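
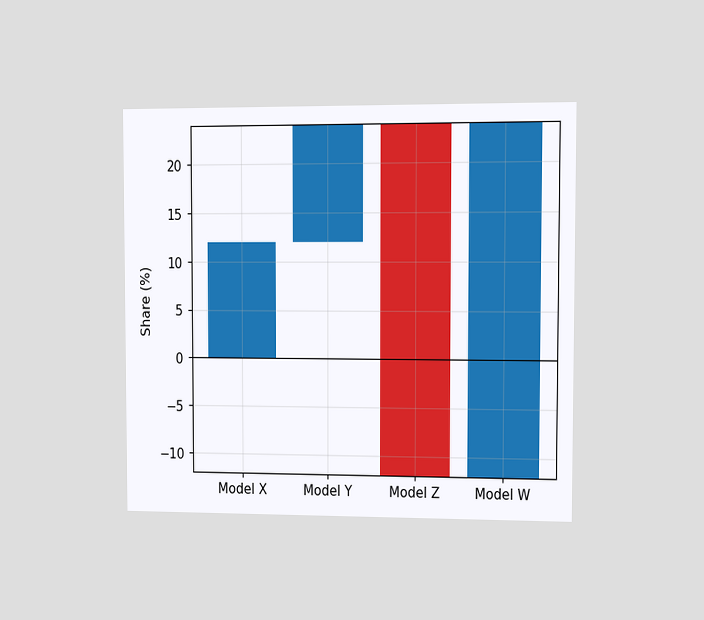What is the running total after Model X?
12%

The chart is viewed at a slight angle. After Model X the running total reaches 12%.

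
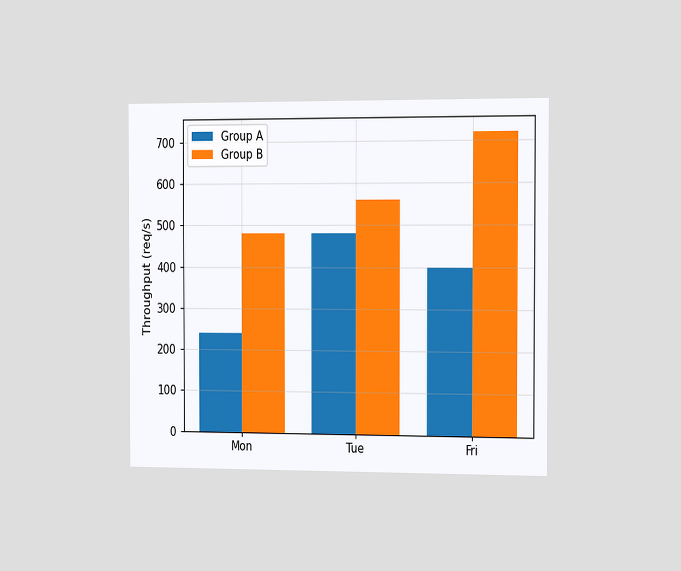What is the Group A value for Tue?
The chart is viewed slightly from the right. The Group A bar at Tue reaches 480req/s on the y-axis.

480req/s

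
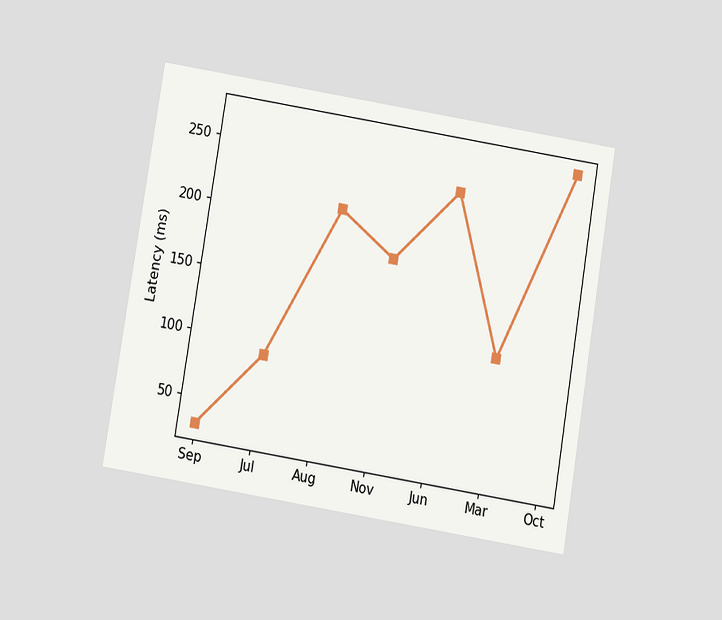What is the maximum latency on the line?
The chart is tilted about 9° clockwise and viewed slightly from below. The highest point is at Oct, and reading across to the y-axis gives 270ms.

270ms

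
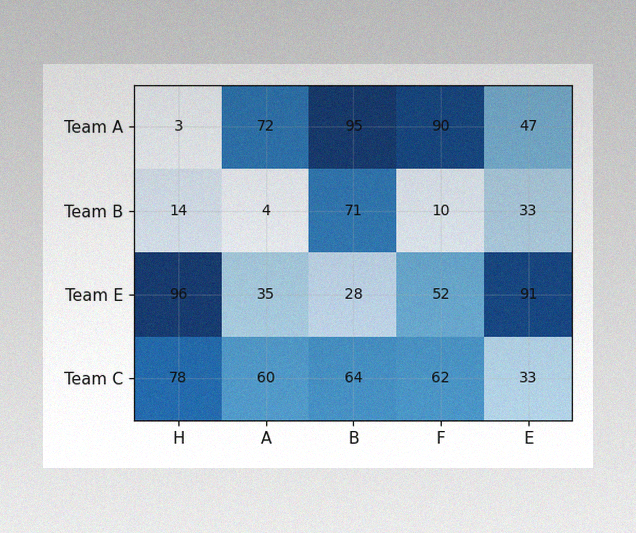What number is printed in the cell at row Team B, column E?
The image has some photo noise and uneven lighting. The (Team B, E) cell reads 33.

33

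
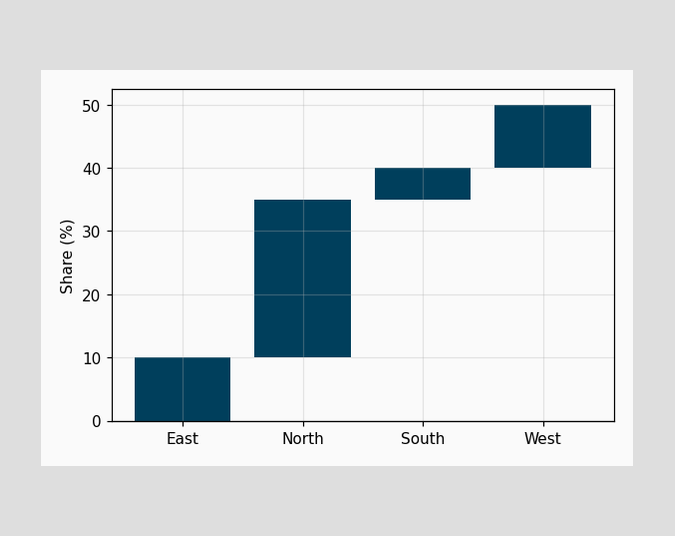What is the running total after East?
10%

After East the running total reaches 10%.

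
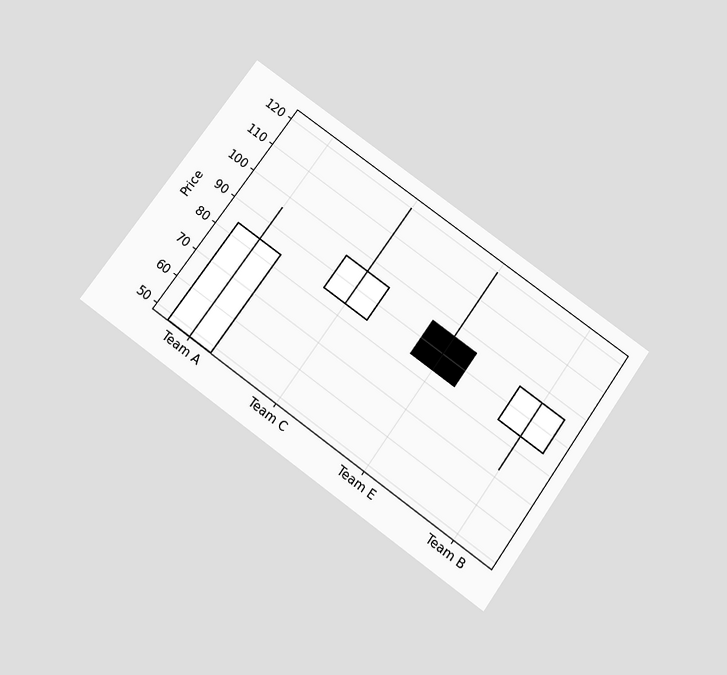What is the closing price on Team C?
The chart is tilted about 35° clockwise and viewed slightly from below. The Team C candle closes at 96.

96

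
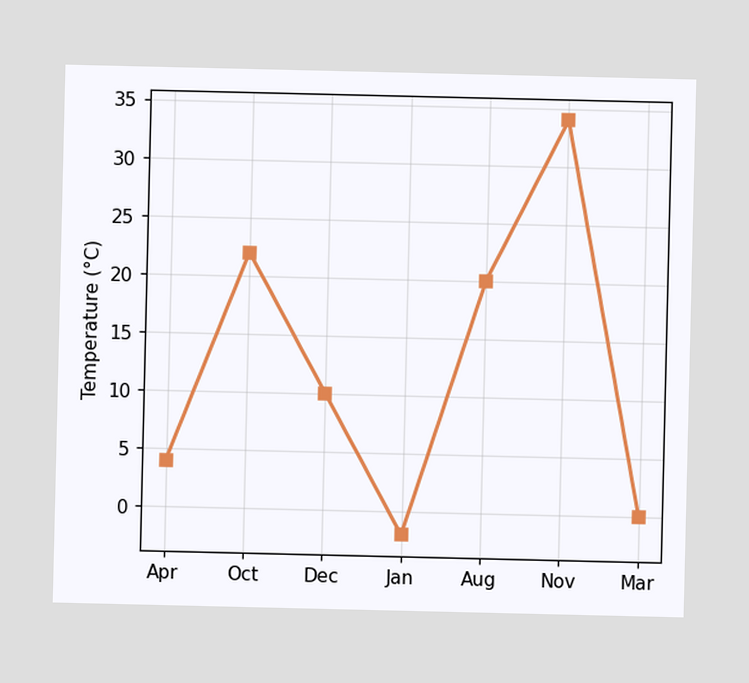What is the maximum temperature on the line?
The highest point is at Nov, and reading across to the y-axis gives 34°C.

34°C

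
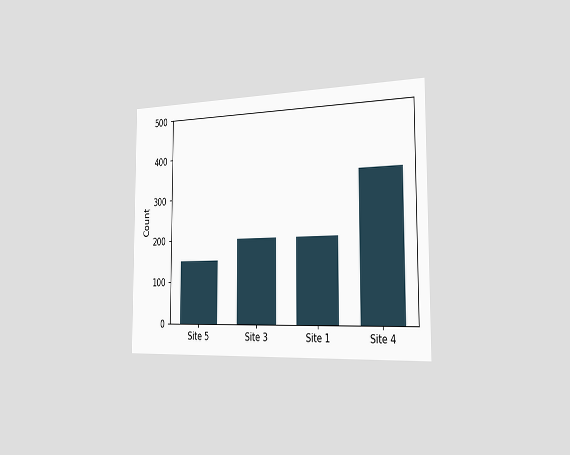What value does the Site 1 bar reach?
200

The chart is viewed slightly from the right. Reading along the chart's y-axis, the Site 1 bar reaches 200.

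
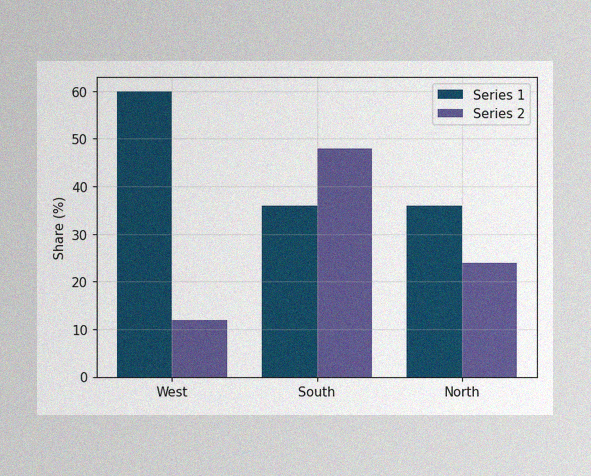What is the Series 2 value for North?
24%

The image has some photo noise and uneven lighting. The Series 2 bar at North reaches 24% on the y-axis.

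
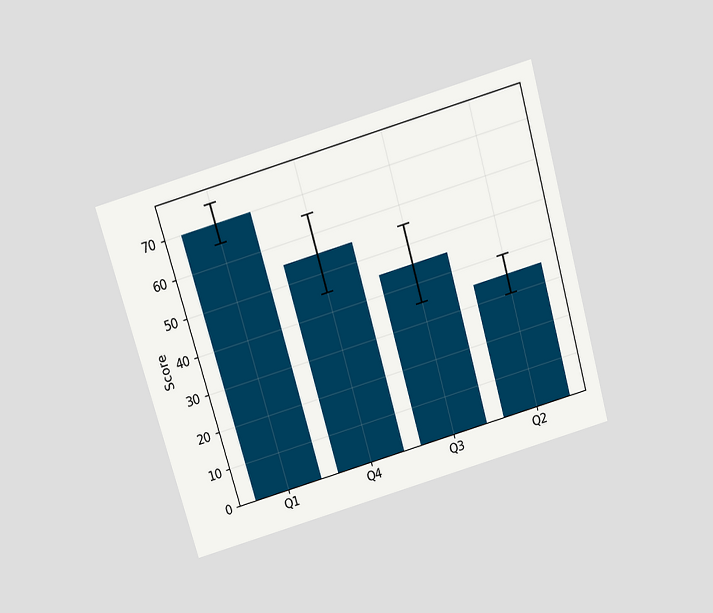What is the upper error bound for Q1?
75

The chart is tilted about 16° counter-clockwise and viewed slightly from above. The Q1 bar's upper whisker reaches 75.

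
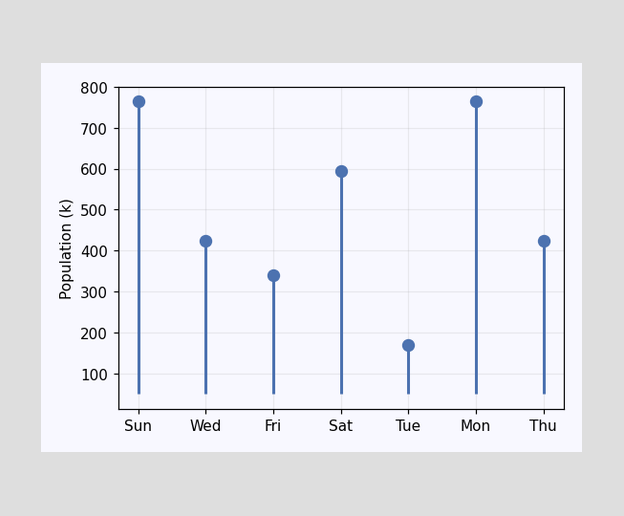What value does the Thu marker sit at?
The Thu marker sits at 425k.

425k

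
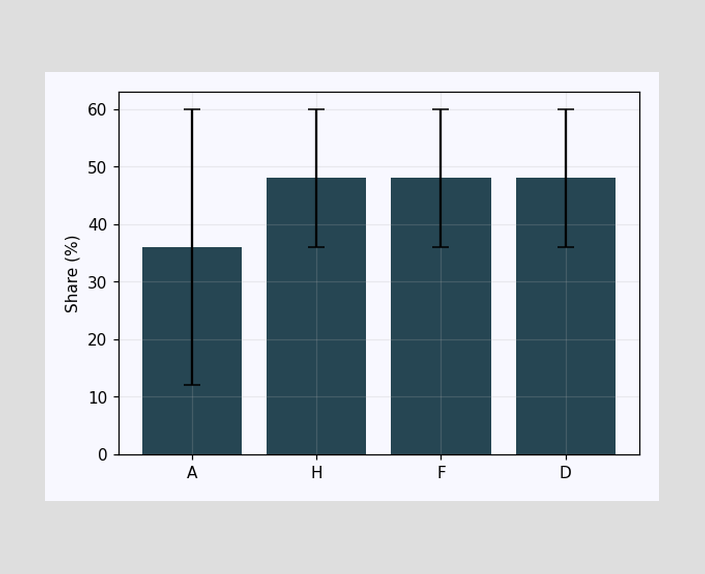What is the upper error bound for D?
60%

The D bar's upper whisker reaches 60%.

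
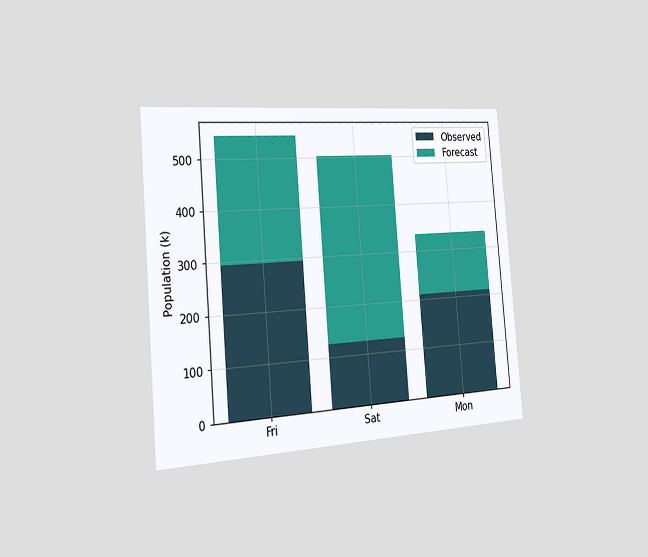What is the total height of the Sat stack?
The chart is tilted about 5° counter-clockwise and viewed slightly from the left. The Sat stack's top reaches 504k on the y-axis.

504k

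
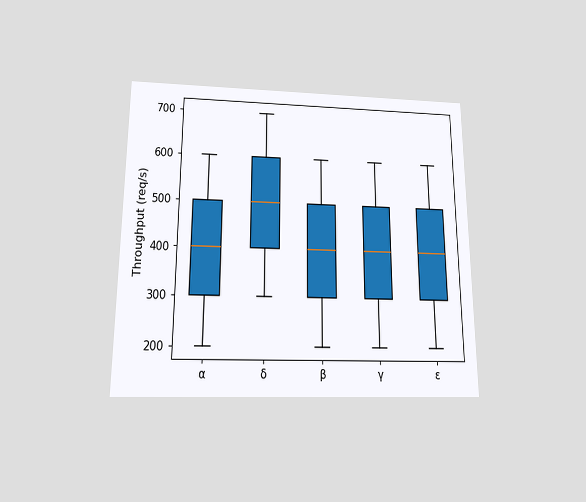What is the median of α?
The chart is viewed slightly from below. The median line in the α box sits at 400req/s.

400req/s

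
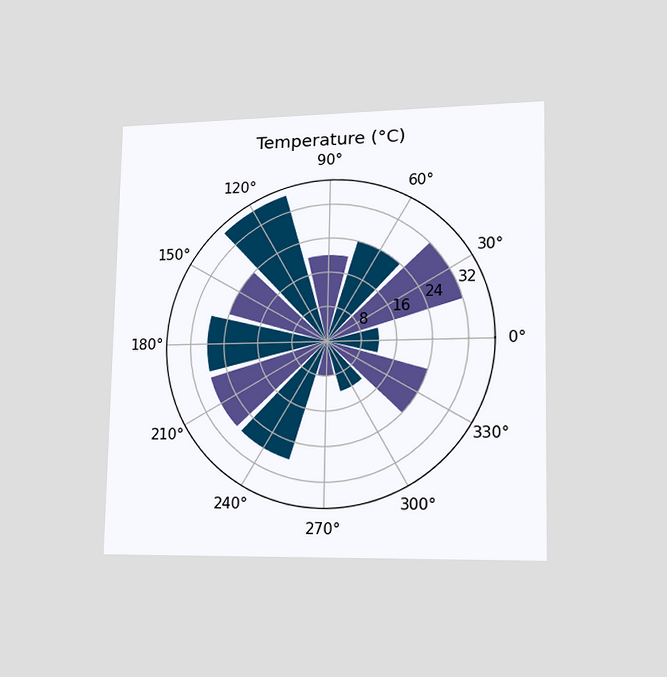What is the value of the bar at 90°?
20°C

The chart is viewed slightly from the right. The bar at 90° reaches 20°C on the radial axis.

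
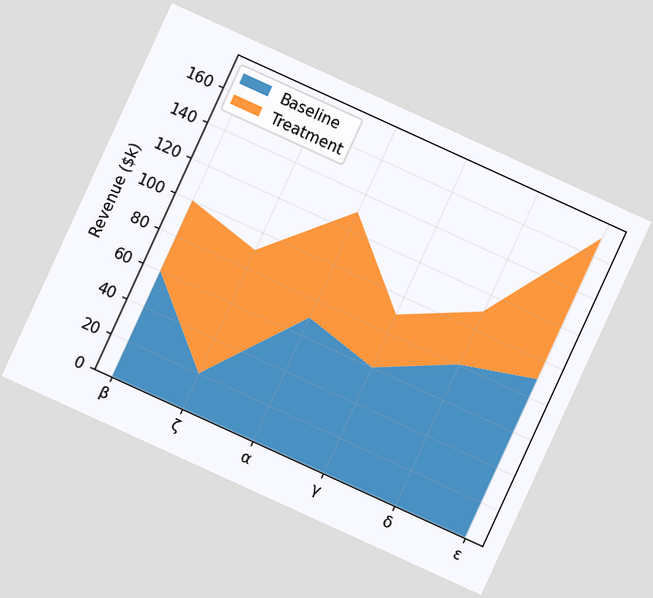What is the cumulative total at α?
$130k

The chart is tilted about 25° clockwise. The stacked total at α reaches $130k.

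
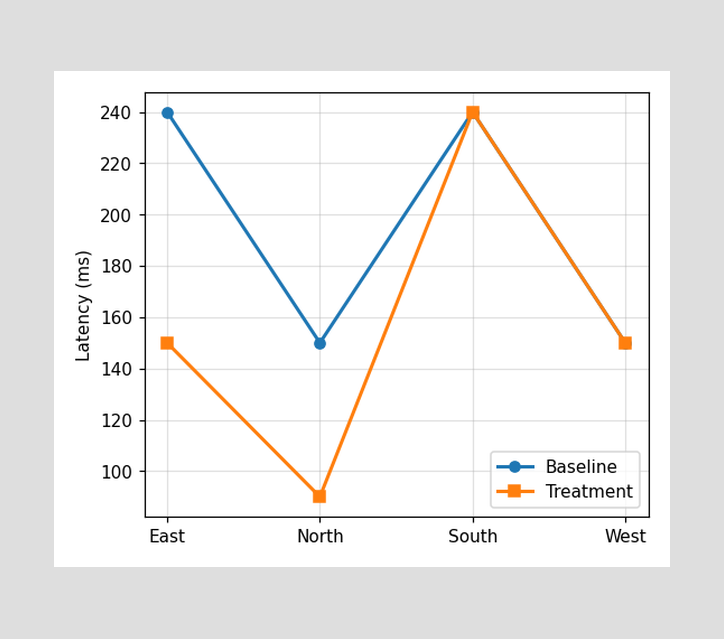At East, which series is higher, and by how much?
Baseline, by 90ms

At East, Baseline sits above the other line by 90ms.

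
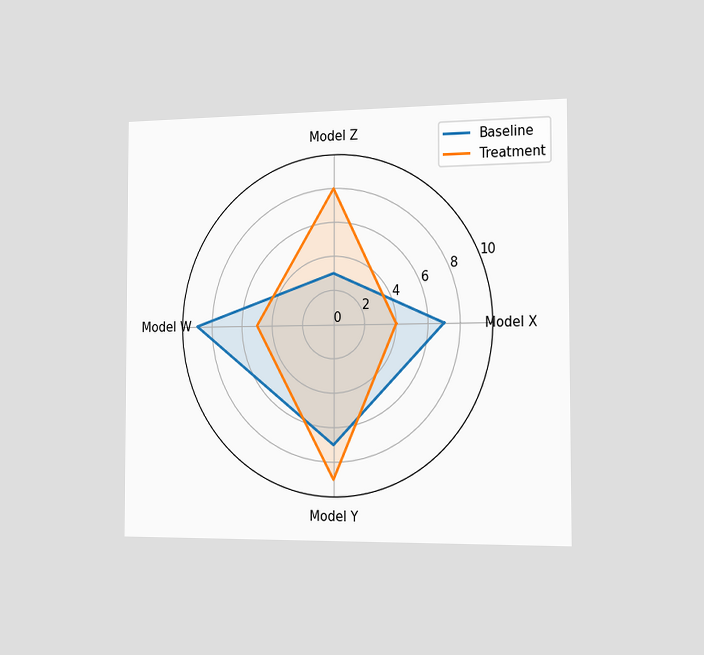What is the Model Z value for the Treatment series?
8

The chart is viewed slightly from the right. On the Model Z axis, Treatment reaches 8.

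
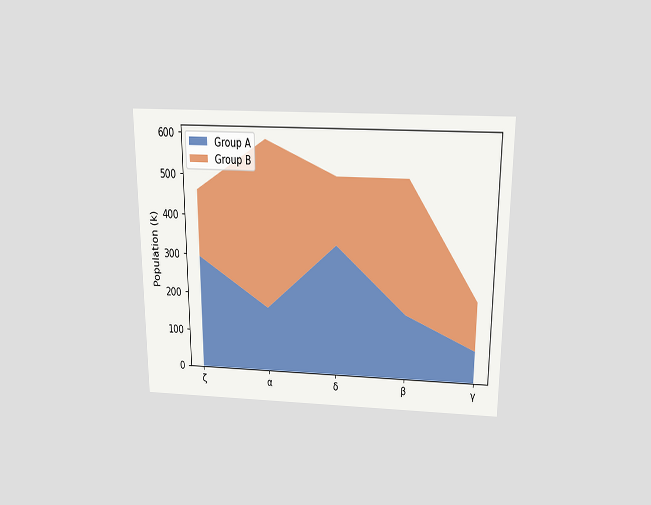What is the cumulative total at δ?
The chart is viewed slightly from above. The stacked total at δ reaches 504k.

504k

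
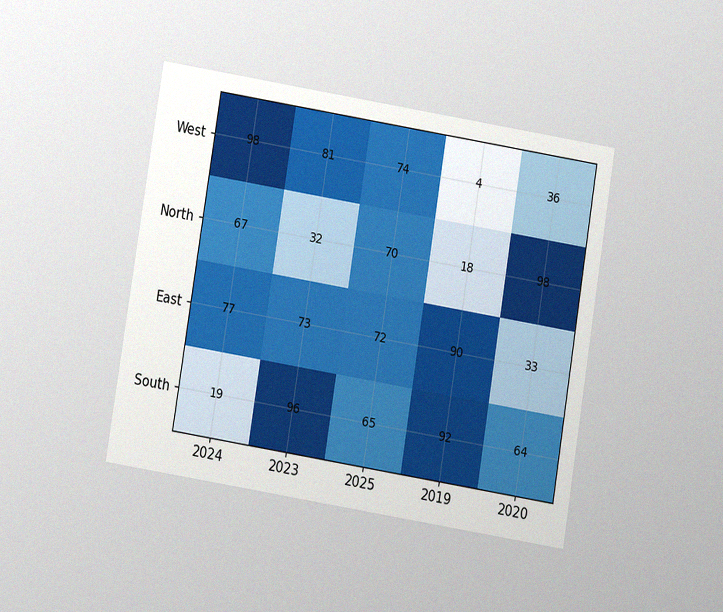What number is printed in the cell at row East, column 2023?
73

The chart is tilted about 9° clockwise and viewed at a slight angle, with some photo noise. The (East, 2023) cell reads 73.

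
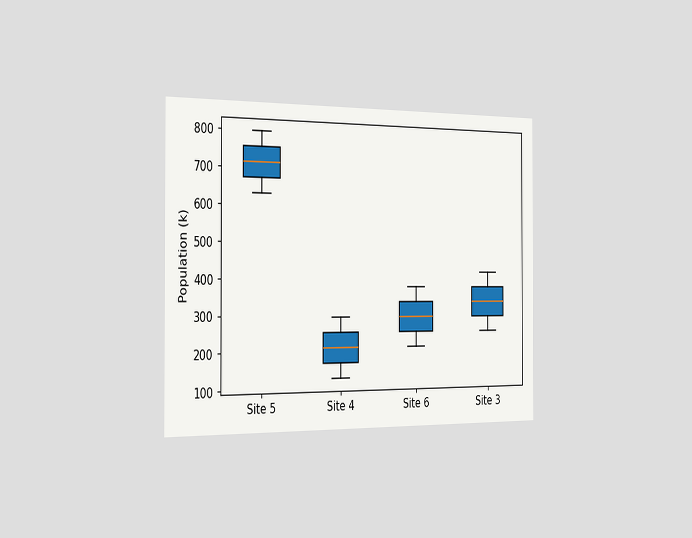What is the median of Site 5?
714k

The chart is viewed slightly from the left. The median line in the Site 5 box sits at 714k.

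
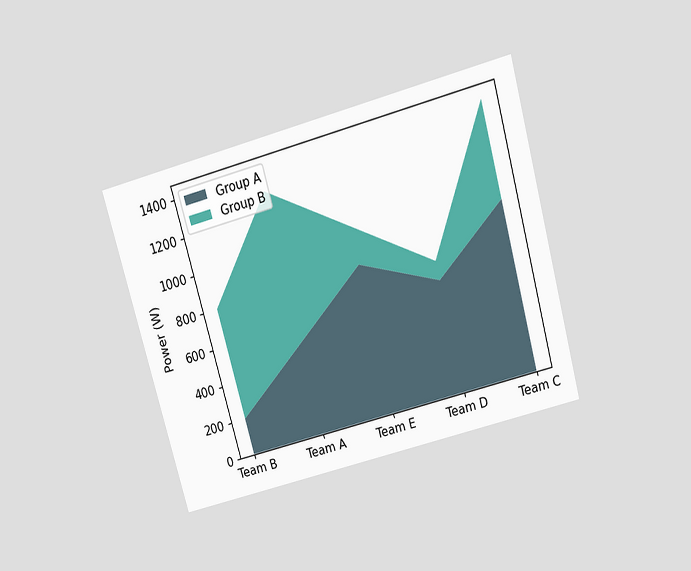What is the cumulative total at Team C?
1400W

The chart is tilted about 16° counter-clockwise and viewed slightly from above. The stacked total at Team C reaches 1400W.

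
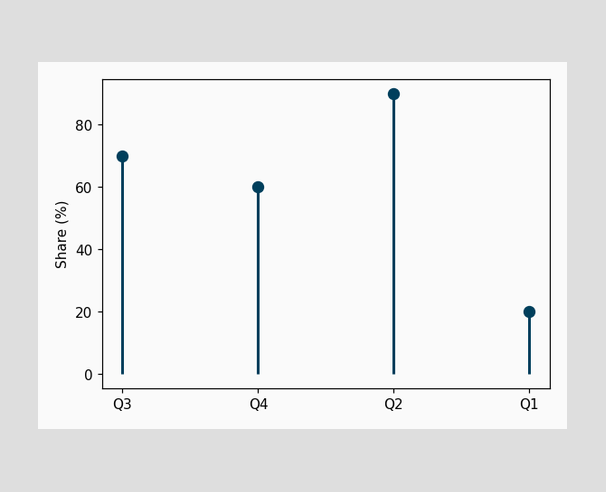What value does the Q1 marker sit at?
The Q1 marker sits at 20%.

20%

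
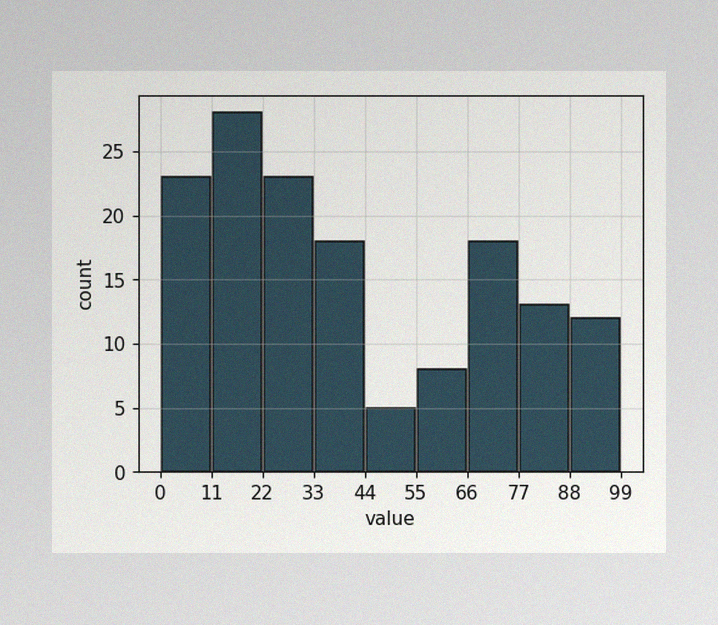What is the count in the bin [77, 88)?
The image has some photo noise and uneven lighting. The [77, 88) bin has height 13.

13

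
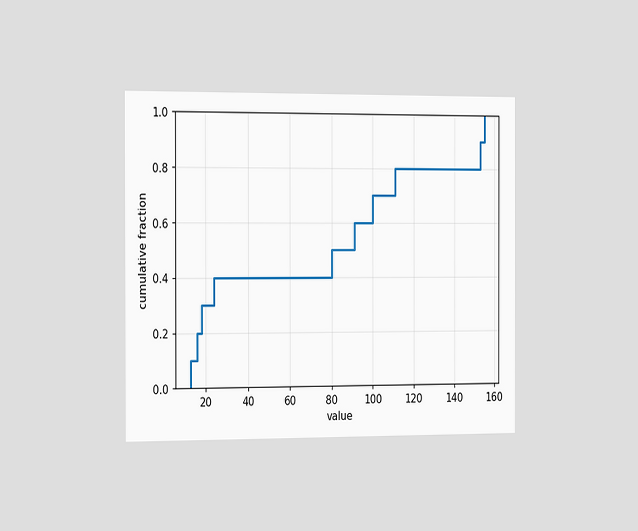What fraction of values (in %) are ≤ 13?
The chart is viewed slightly from the left. At x=13 the ECDF step is at 10%.

10%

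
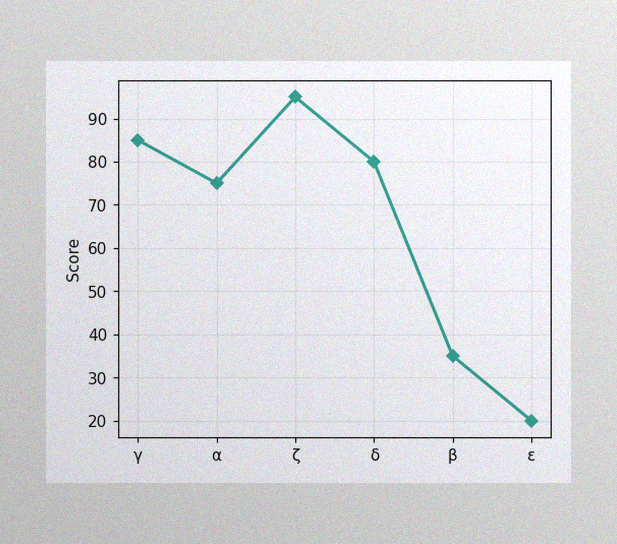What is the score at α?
The image has some photo noise and uneven lighting. At α, the line is at 75.

75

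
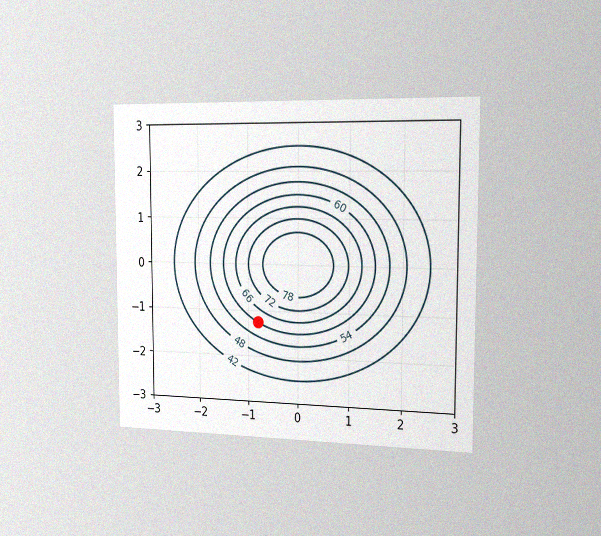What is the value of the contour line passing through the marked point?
The chart is viewed slightly from the right, with some photo noise. The marked point sits on the contour labelled 60.

60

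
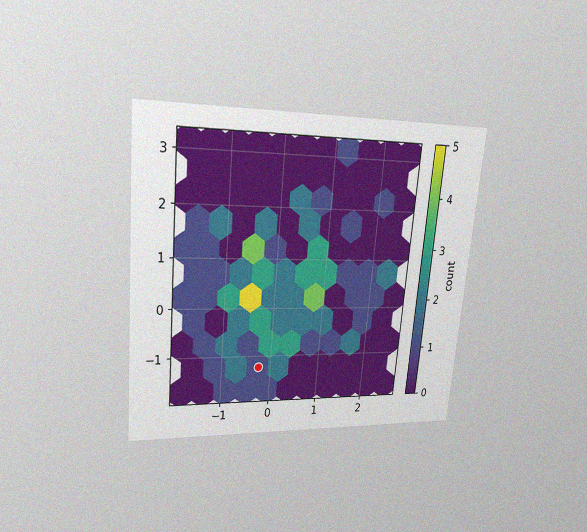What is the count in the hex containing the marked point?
1

The chart is tilted about 5° clockwise and viewed at a slight angle, with some photo noise. The marked hex reads 1 on the colorbar.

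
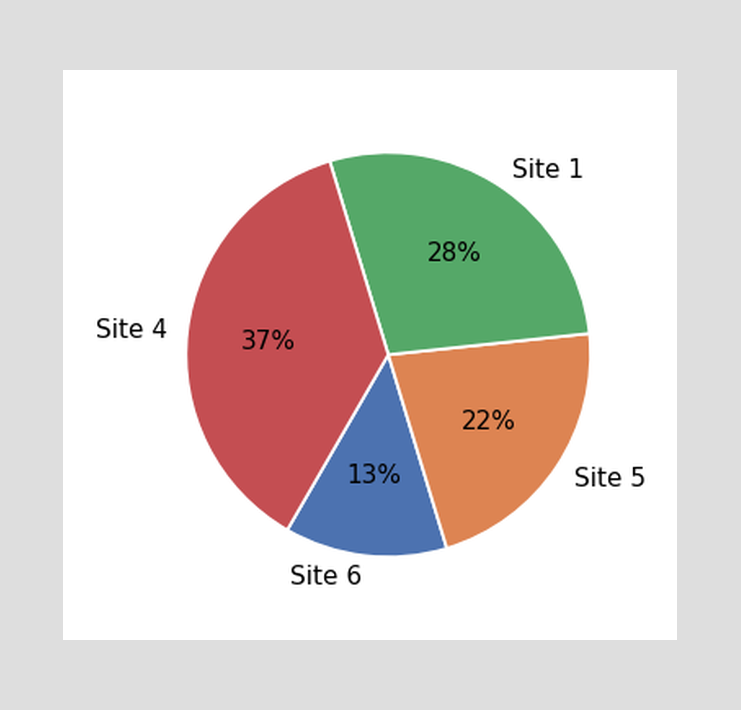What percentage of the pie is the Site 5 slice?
22%

The Site 5 slice takes up 22% of the pie.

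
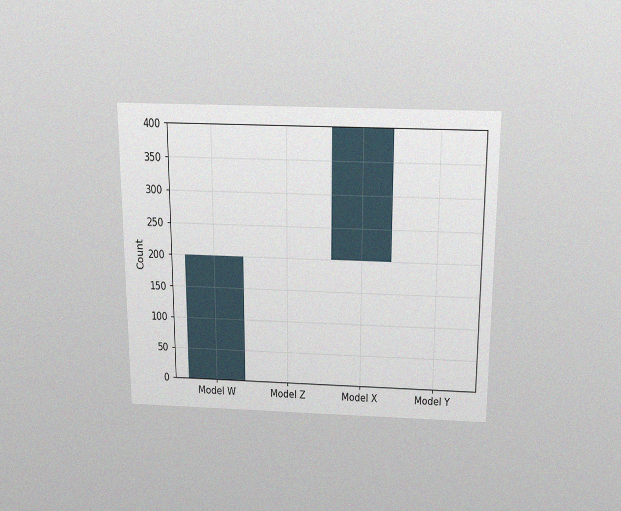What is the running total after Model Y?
The chart is viewed slightly from above, with some photo noise. After Model Y the running total reaches 400.

400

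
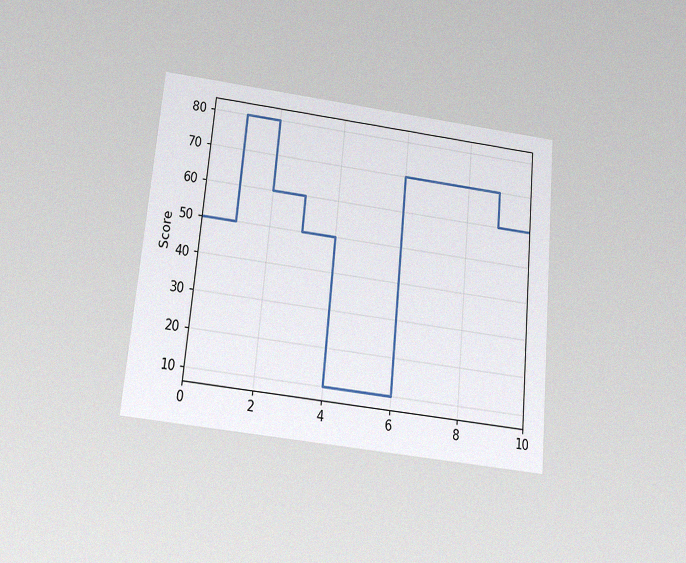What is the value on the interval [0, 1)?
The chart is tilted about 5° clockwise and viewed slightly from below, with some photo noise. On [0, 1) the step sits at 50.

50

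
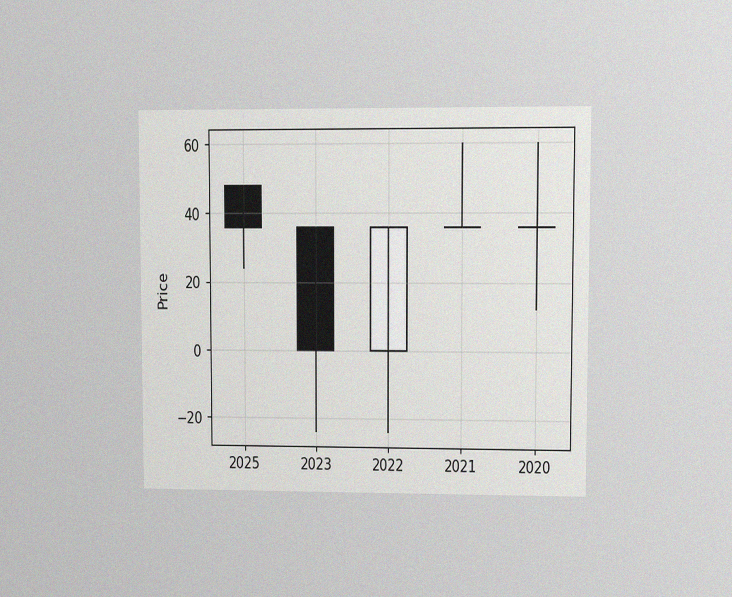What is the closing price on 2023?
0

The chart is viewed at a slight angle, with some photo noise. The 2023 candle closes at 0.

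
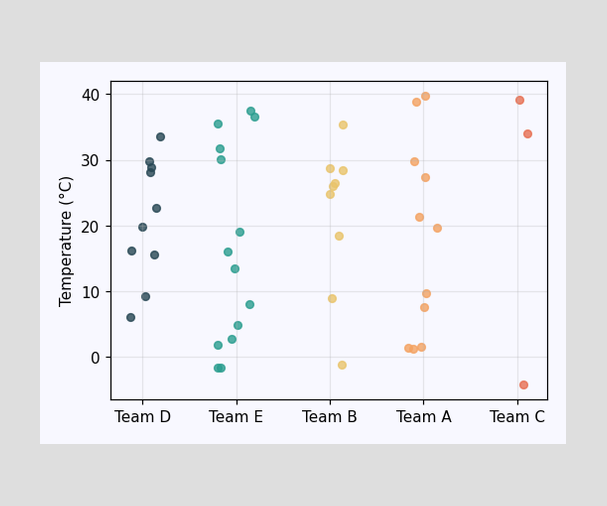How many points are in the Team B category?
Counting the markers in the Team B column gives 9.

9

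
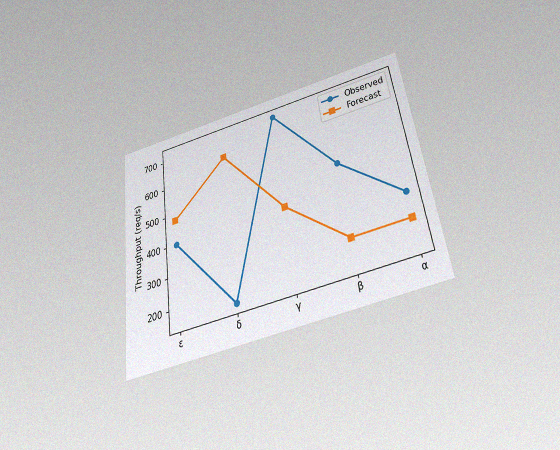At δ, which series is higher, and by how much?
The chart is tilted about 8° counter-clockwise and viewed slightly from below, with some photo noise. At δ, Forecast sits above the other line by 480req/s.

Forecast, by 480req/s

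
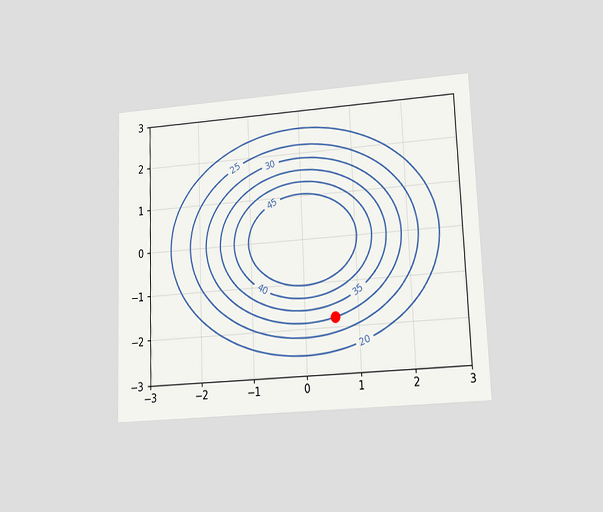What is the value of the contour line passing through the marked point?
30

The chart is tilted about 2° counter-clockwise and viewed at a slight angle. The marked point sits on the contour labelled 30.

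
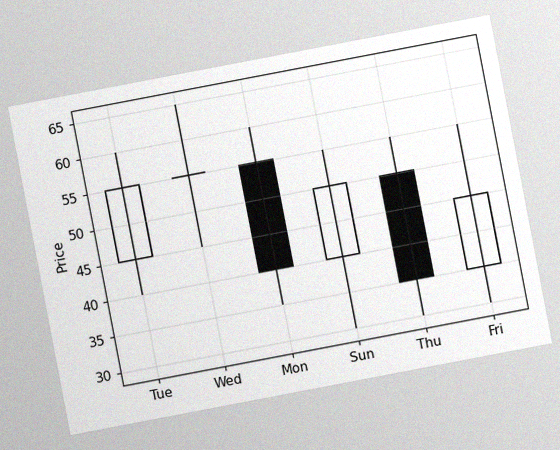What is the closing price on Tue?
55

The chart is tilted about 11° counter-clockwise, with some photo noise. The Tue candle closes at 55.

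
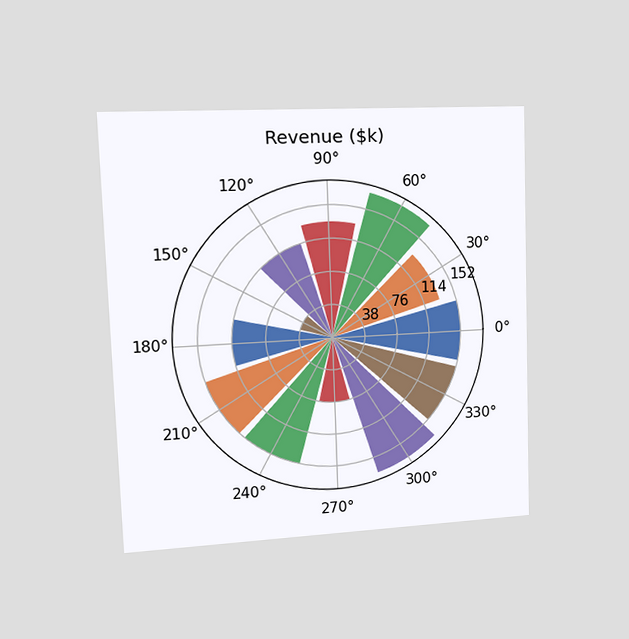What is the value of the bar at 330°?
$152k

The chart is tilted about 2° counter-clockwise and viewed slightly from the left. The bar at 330° reaches $152k on the radial axis.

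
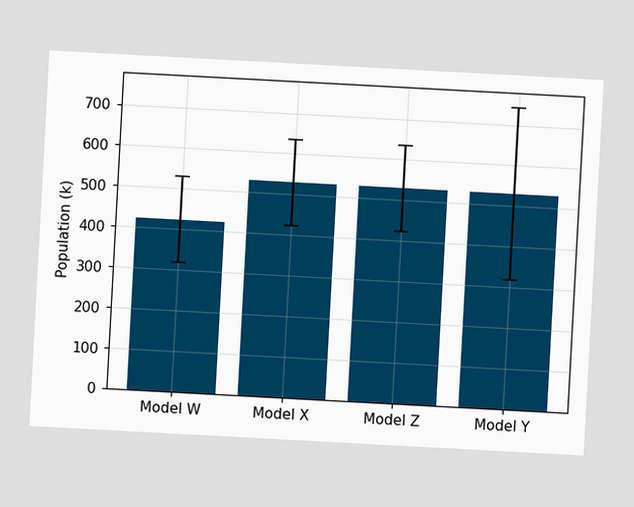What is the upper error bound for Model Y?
742k

The chart is tilted about 3° clockwise. The Model Y bar's upper whisker reaches 742k.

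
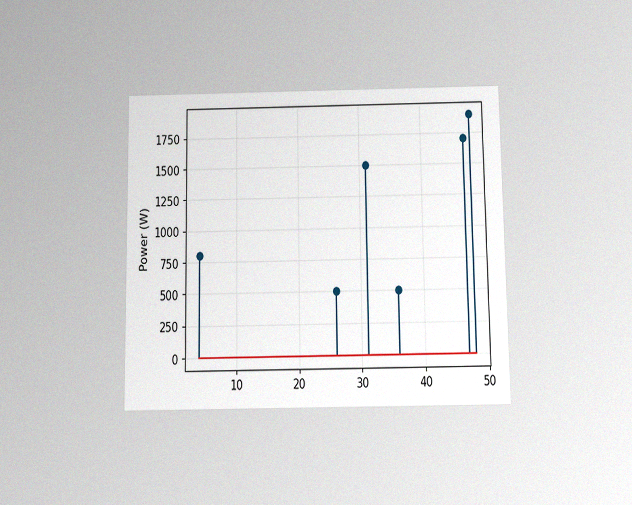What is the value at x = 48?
The chart is viewed slightly from below, with some photo noise. The stem at x=48 reaches 1900W.

1900W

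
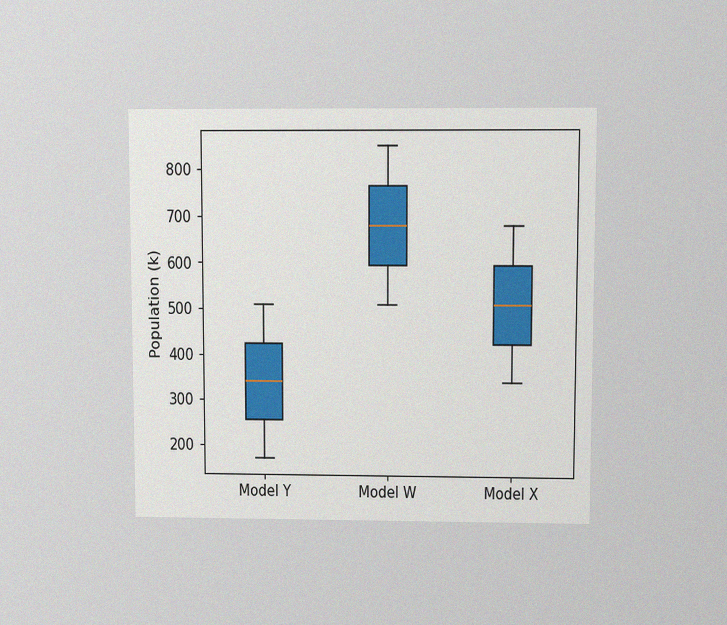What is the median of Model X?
510k

The chart is viewed slightly from above, with some photo noise. The median line in the Model X box sits at 510k.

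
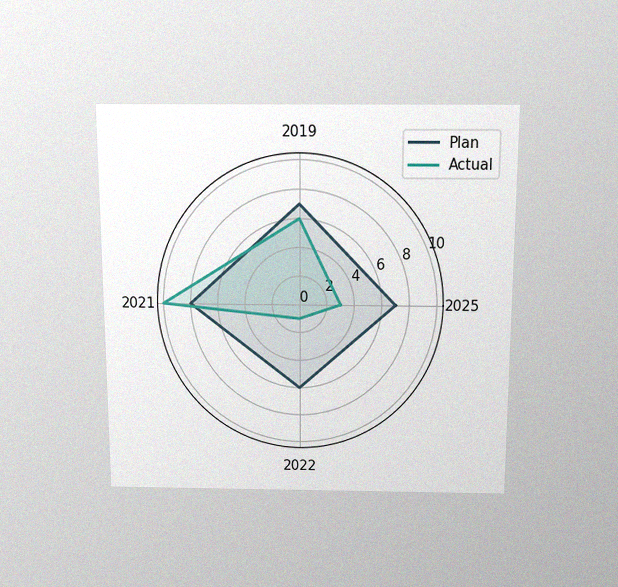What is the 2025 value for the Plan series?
The chart is viewed slightly from above, with some photo noise. On the 2025 axis, Plan reaches 7.

7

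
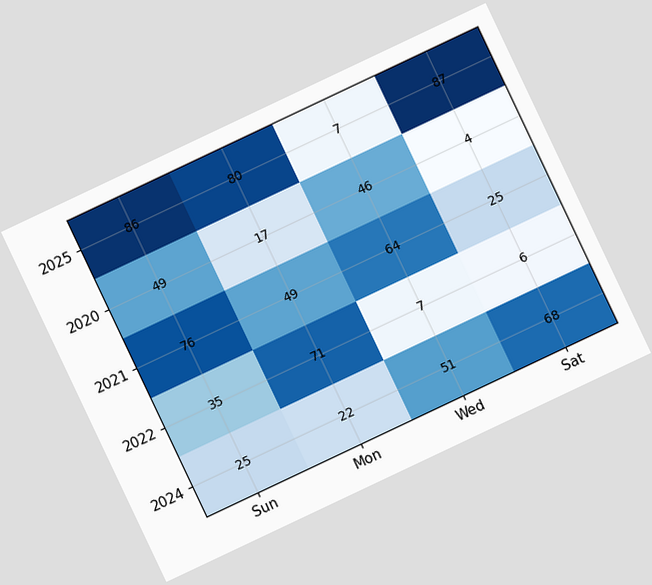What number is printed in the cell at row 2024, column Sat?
The chart is tilted about 25° counter-clockwise. The (2024, Sat) cell reads 68.

68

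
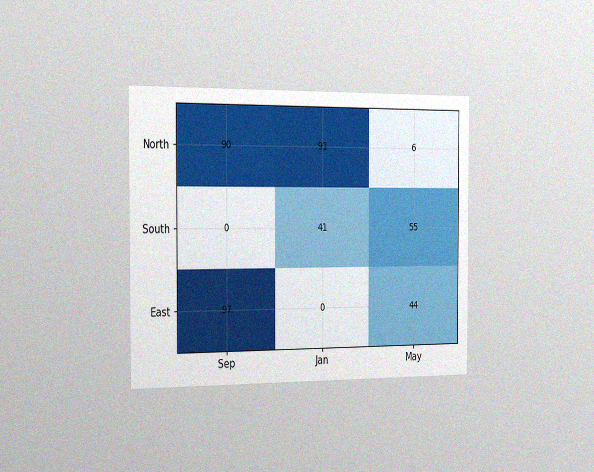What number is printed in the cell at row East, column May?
44

The chart is viewed slightly from the left, with some photo noise. The (East, May) cell reads 44.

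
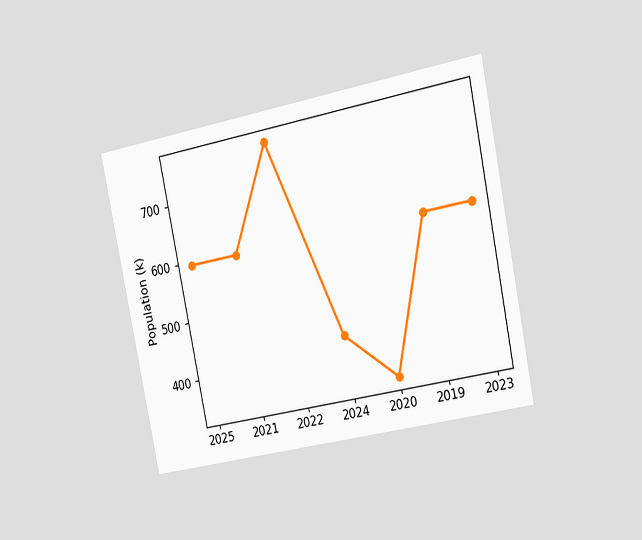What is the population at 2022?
765k

The chart is tilted about 11° counter-clockwise and viewed slightly from the right. At 2022, the line is at 765k.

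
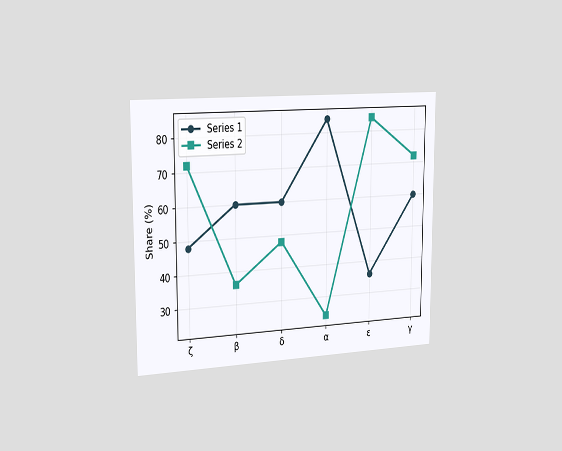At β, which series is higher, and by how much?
Series 1, by 24%

The chart is viewed slightly from the left. At β, Series 1 sits above the other line by 24%.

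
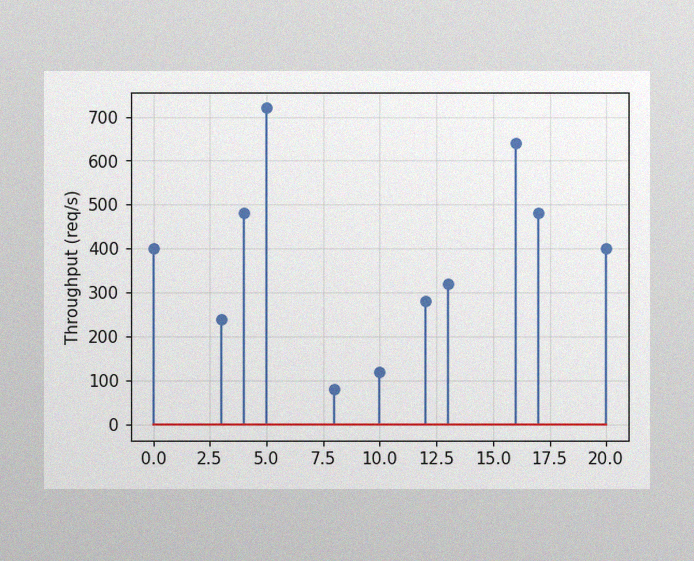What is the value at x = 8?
80req/s

The image has some photo noise and uneven lighting. The stem at x=8 reaches 80req/s.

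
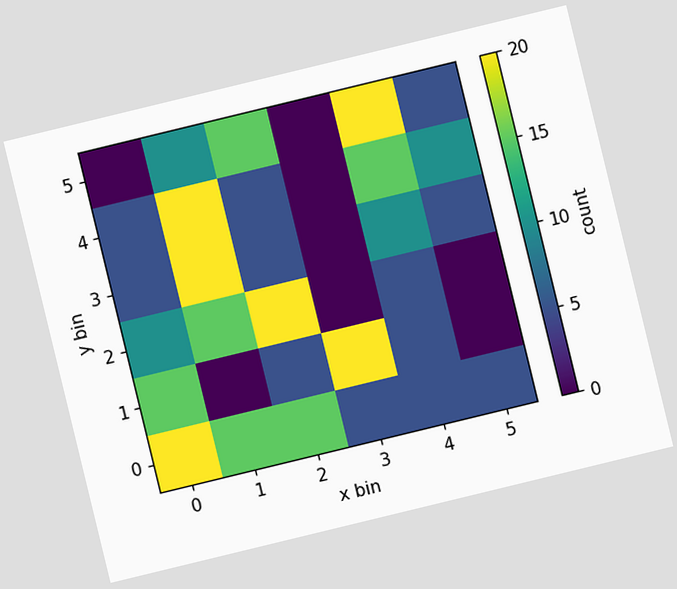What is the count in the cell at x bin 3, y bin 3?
The chart is tilted about 14° counter-clockwise. Matching the cell (3, 3) against the colorbar gives 0.

0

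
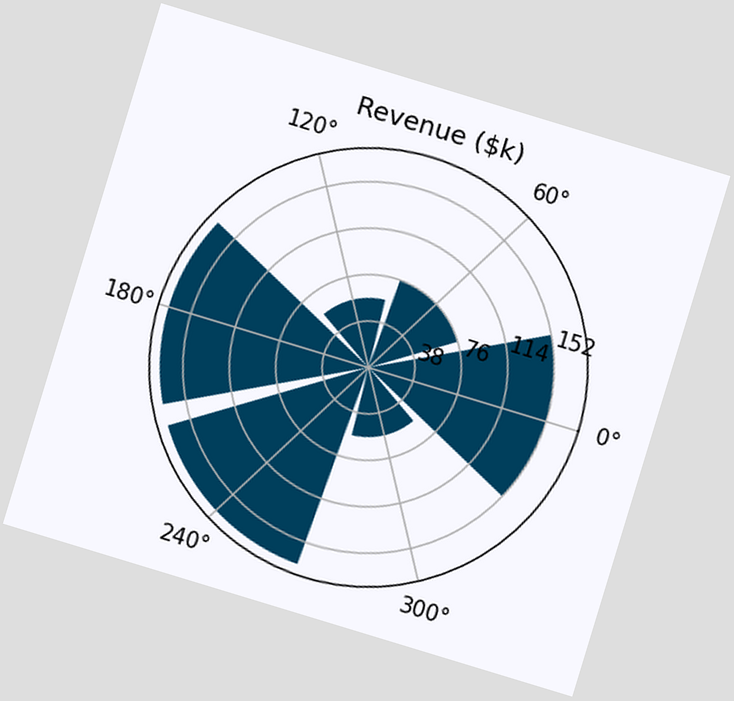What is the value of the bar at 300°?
$57k

The chart is tilted about 17° clockwise. The bar at 300° reaches $57k on the radial axis.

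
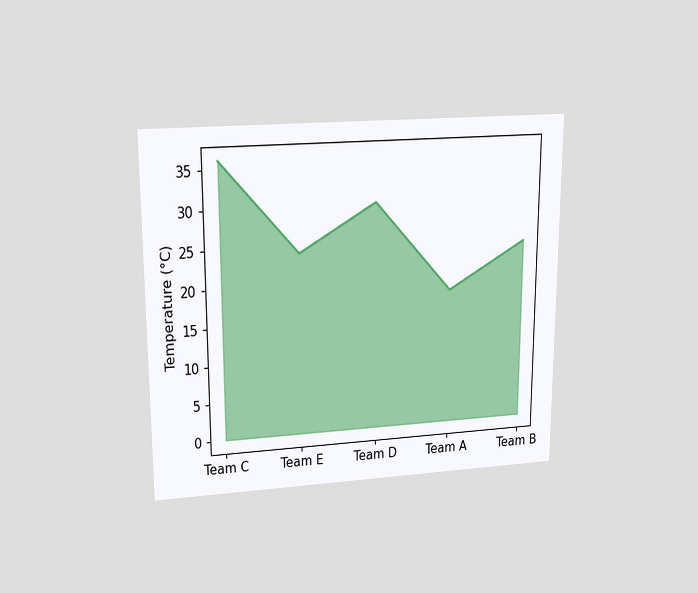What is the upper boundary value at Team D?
The chart is viewed slightly from above. At Team D the upper boundary is at 30°C.

30°C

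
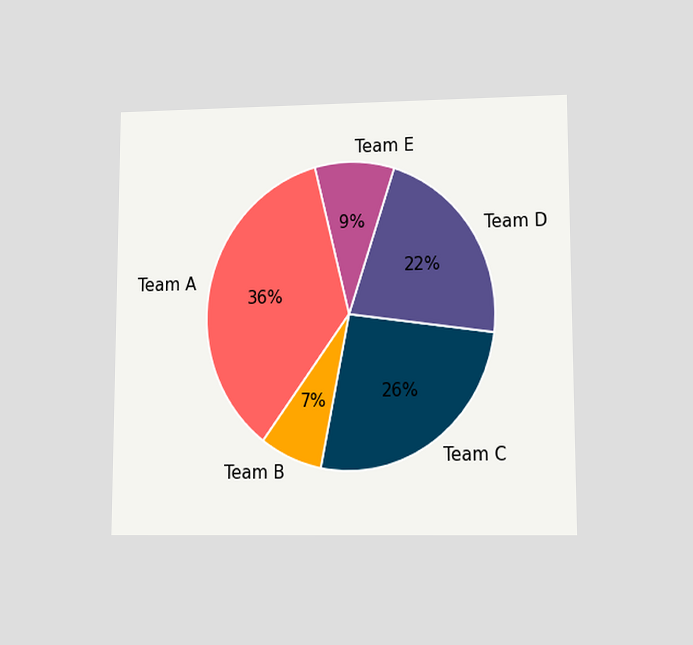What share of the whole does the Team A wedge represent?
The chart is viewed at a slight angle. The Team A slice takes up 36% of the pie.

36%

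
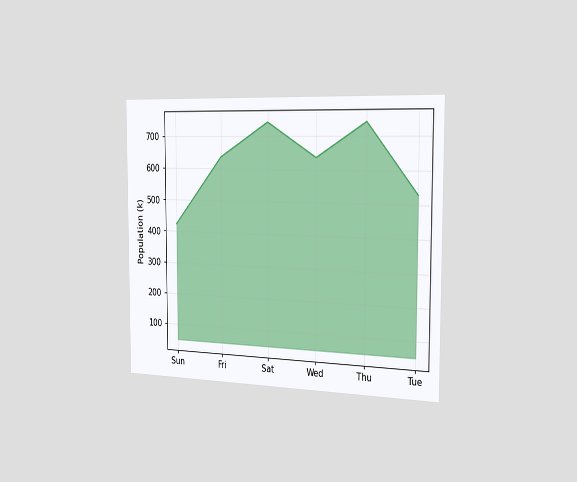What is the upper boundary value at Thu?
The chart is viewed slightly from the right. At Thu the upper boundary is at 742k.

742k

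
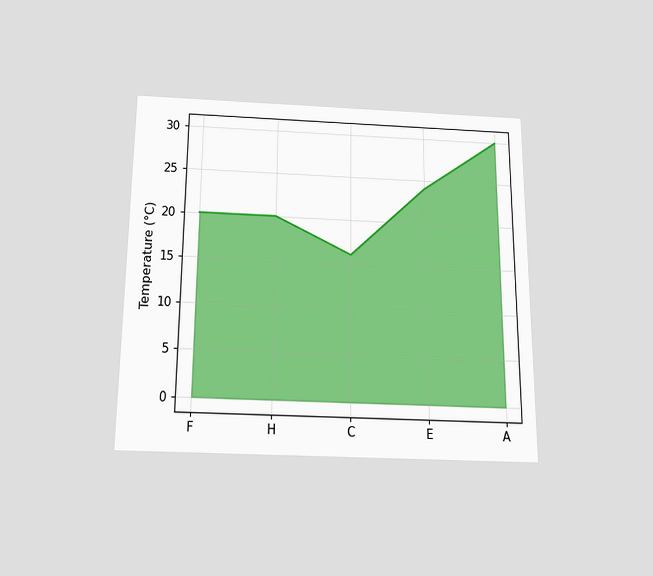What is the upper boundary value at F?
The chart is viewed slightly from below. At F the upper boundary is at 20°C.

20°C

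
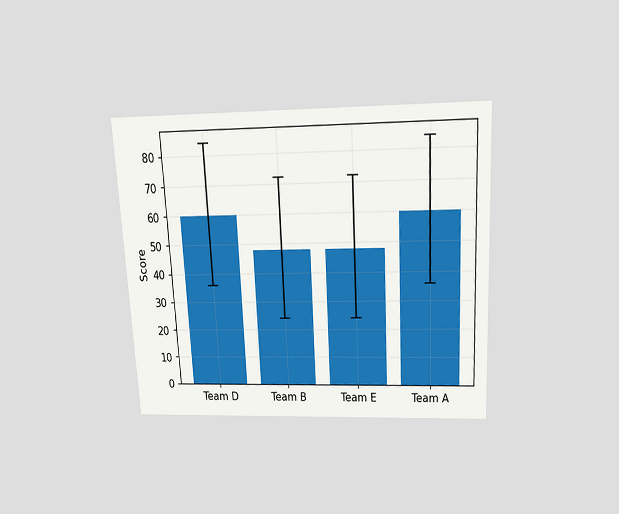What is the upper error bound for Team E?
72

The chart is tilted about 3° counter-clockwise and viewed slightly from above. The Team E bar's upper whisker reaches 72.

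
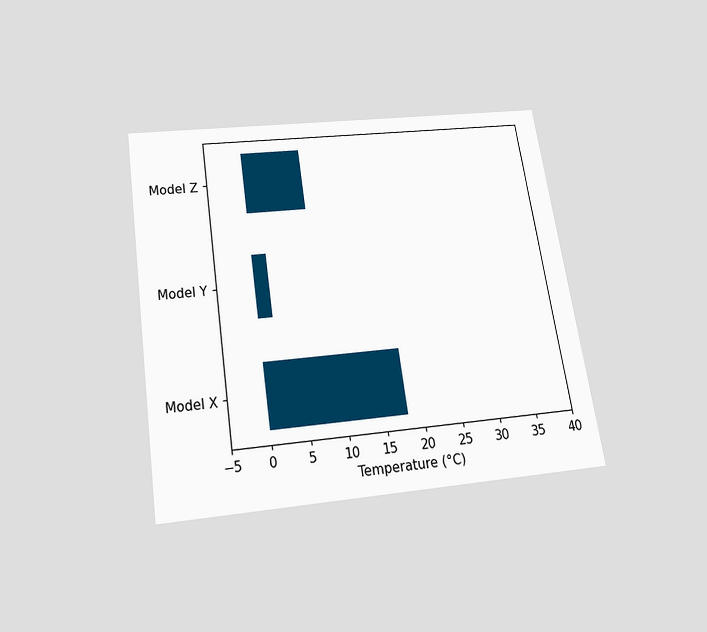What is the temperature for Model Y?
The chart is tilted about 9° counter-clockwise and viewed slightly from below. Reading along the chart's x-axis, the Model Y bar reaches 2°C.

2°C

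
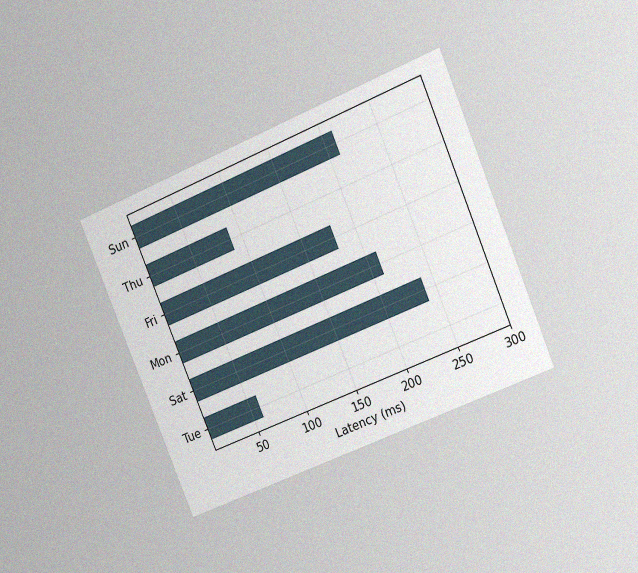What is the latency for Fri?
The chart is tilted about 23° counter-clockwise and viewed at a slight angle, with some photo noise. Reading along the chart's x-axis, the Fri bar reaches 180ms.

180ms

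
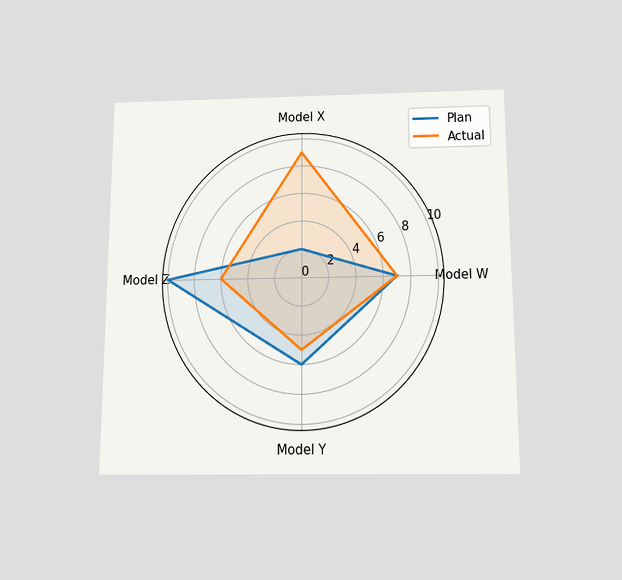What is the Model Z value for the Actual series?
6

The chart is viewed slightly from below. On the Model Z axis, Actual reaches 6.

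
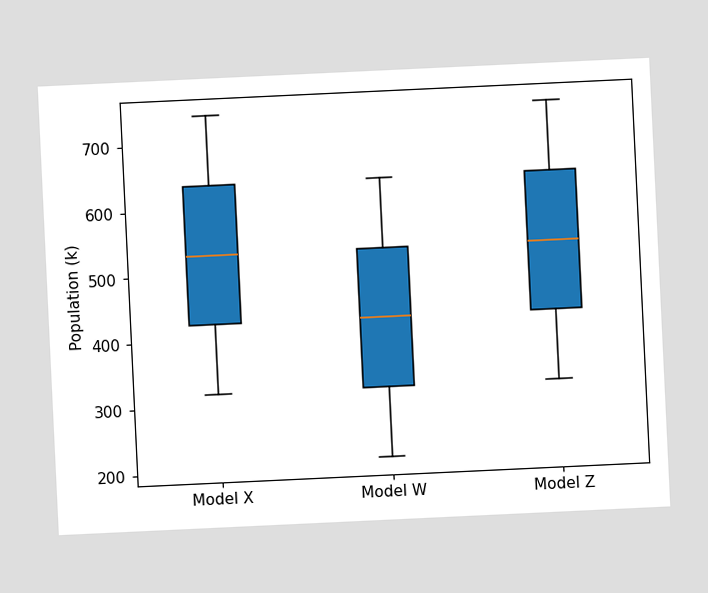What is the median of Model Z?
530k

The chart is tilted about 3° counter-clockwise. The median line in the Model Z box sits at 530k.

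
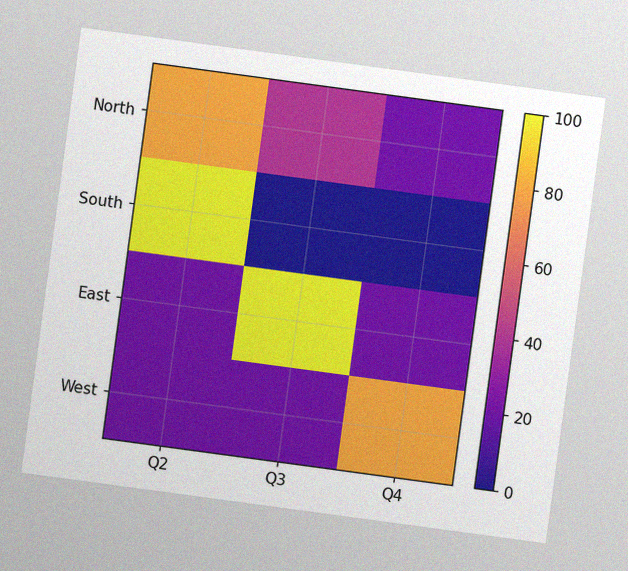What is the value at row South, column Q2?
The chart is tilted about 8° clockwise, with some photo noise. Matching cell (South, Q2) against the colorbar gives 100.

100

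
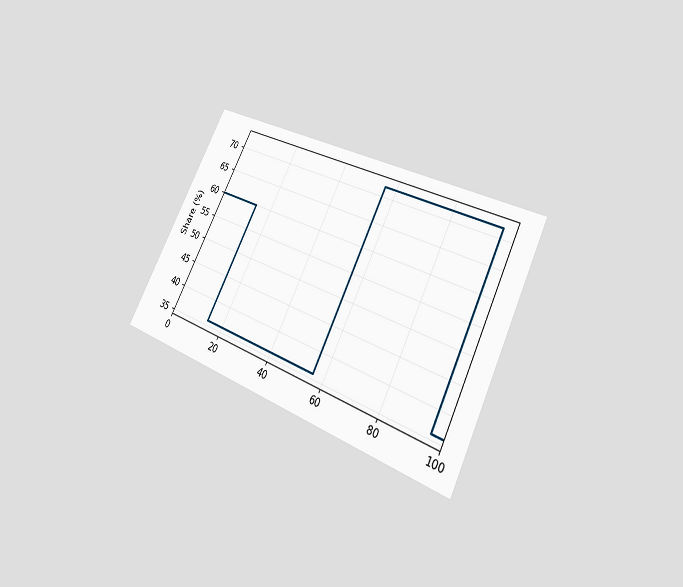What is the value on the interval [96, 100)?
36%

The chart is tilted about 26° clockwise and viewed at a slight angle. On [96, 100) the step sits at 36%.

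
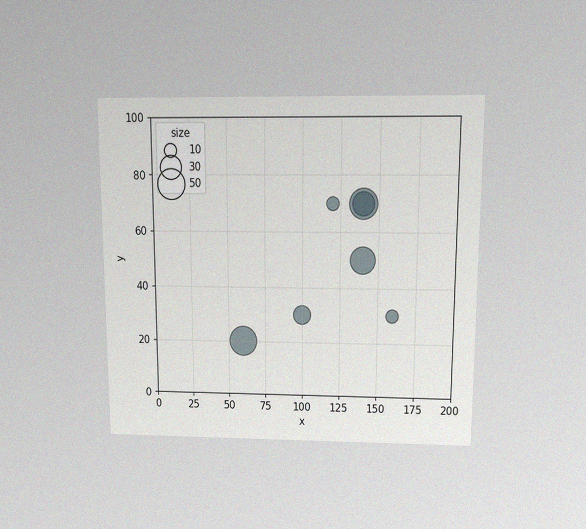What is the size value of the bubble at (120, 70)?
10

The chart is viewed slightly from above, with some photo noise. Matching the bubble at (120, 70) against the size legend gives 10.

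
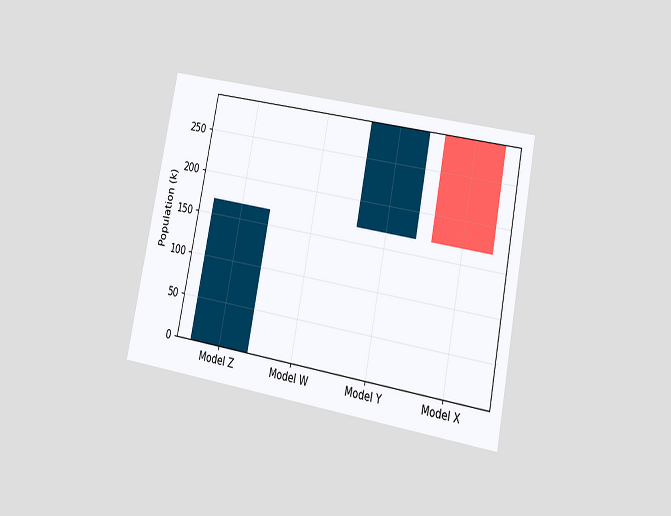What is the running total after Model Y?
294k

The chart is tilted about 11° clockwise and viewed at a slight angle. After Model Y the running total reaches 294k.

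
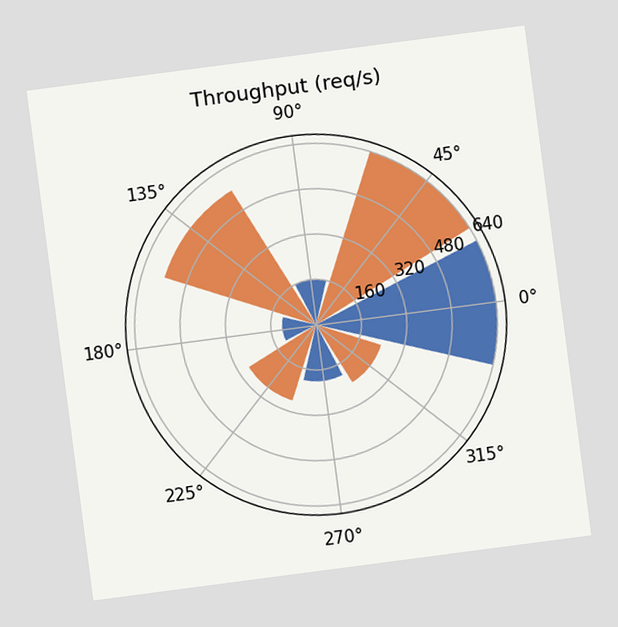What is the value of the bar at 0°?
640req/s

The chart is tilted about 7° counter-clockwise. The bar at 0° reaches 640req/s on the radial axis.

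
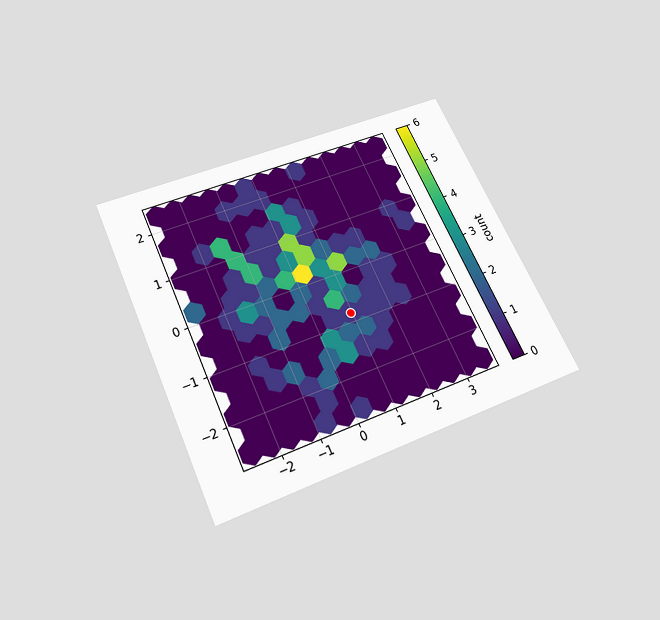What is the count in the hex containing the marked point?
1

The chart is tilted about 24° counter-clockwise and viewed slightly from below. The marked hex reads 1 on the colorbar.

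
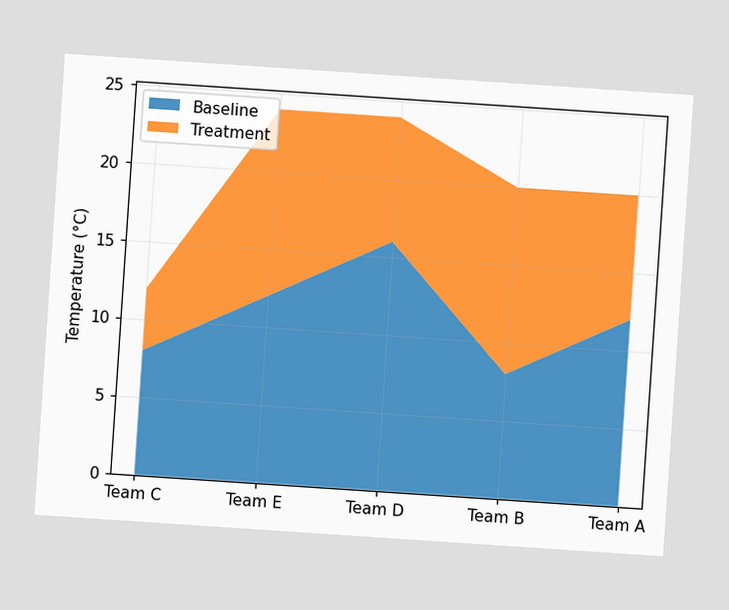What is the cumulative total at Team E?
The chart is tilted about 4° clockwise. The stacked total at Team E reaches 24°C.

24°C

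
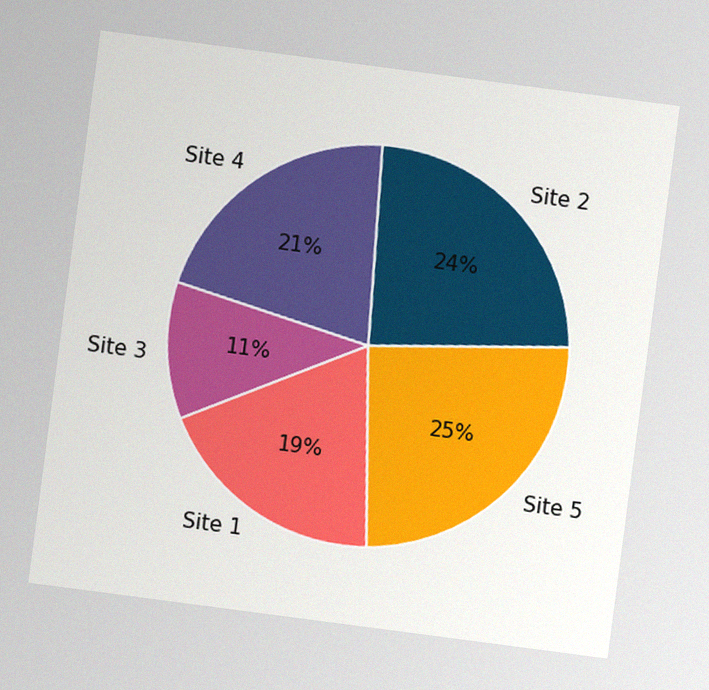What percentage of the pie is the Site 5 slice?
The chart is tilted about 7° clockwise, with some photo noise. The Site 5 slice takes up 25% of the pie.

25%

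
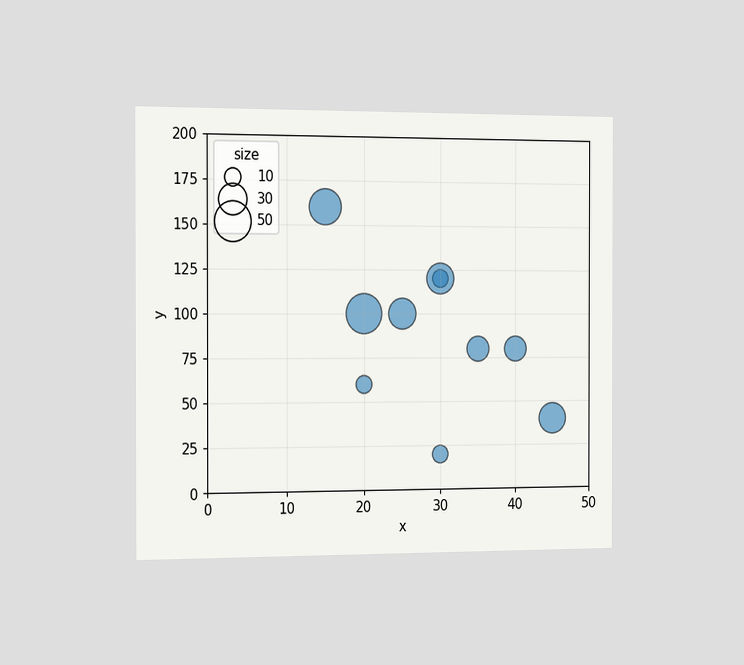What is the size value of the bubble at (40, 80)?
The chart is viewed slightly from the left. Matching the bubble at (40, 80) against the size legend gives 20.

20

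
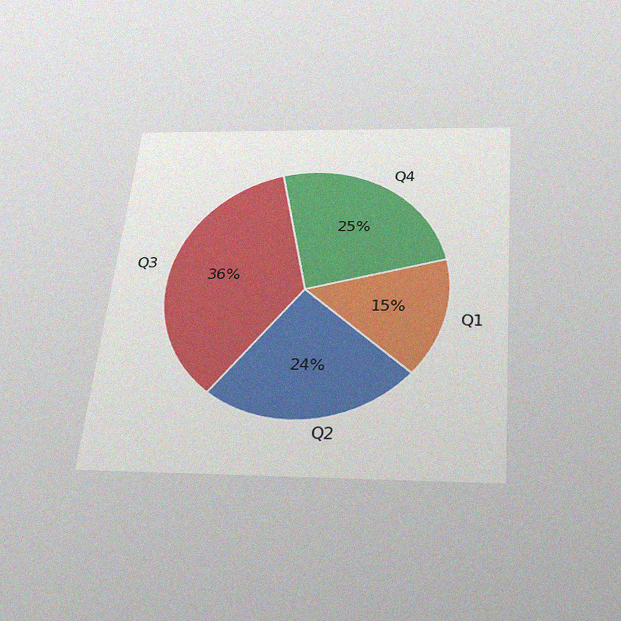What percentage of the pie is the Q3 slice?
36%

The chart is tilted about 5° clockwise and viewed slightly from below, with some photo noise. The Q3 slice takes up 36% of the pie.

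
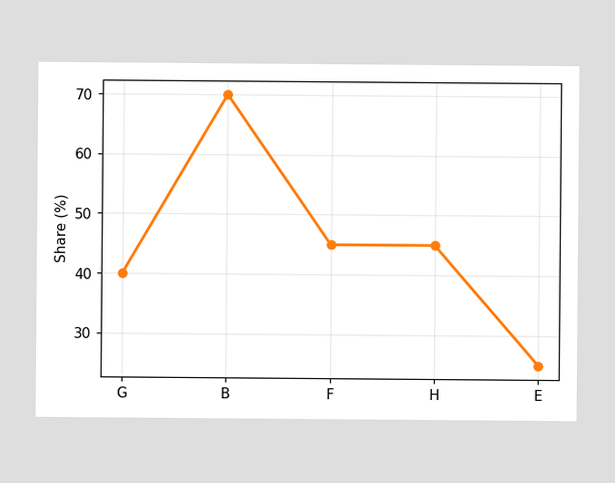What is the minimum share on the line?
25%

The lowest point is at E, and reading across to the y-axis gives 25%.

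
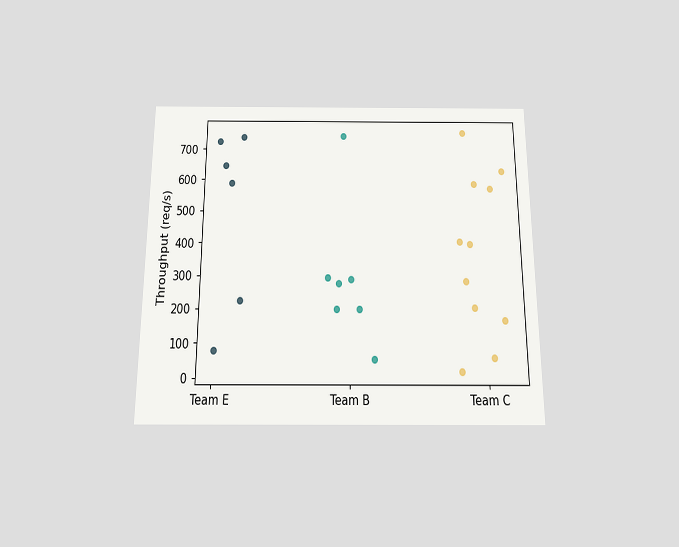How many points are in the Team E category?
The chart is viewed slightly from below. Counting the markers in the Team E column gives 6.

6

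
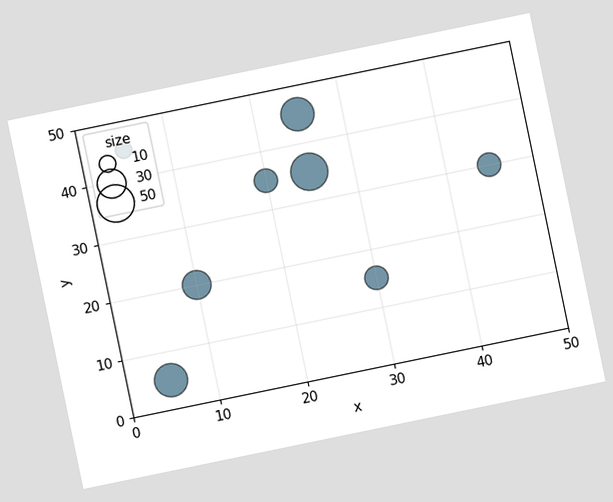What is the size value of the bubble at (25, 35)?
50

The chart is tilted about 12° counter-clockwise. Matching the bubble at (25, 35) against the size legend gives 50.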